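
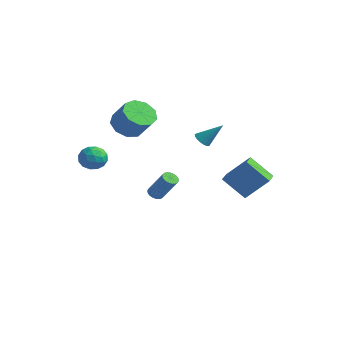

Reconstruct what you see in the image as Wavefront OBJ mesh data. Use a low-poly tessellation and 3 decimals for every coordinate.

v -3.851 1.994 -2.971
v -3.441 2.083 -3.279
v -2.34 2.294 -1.758
v -2.749 2.206 -1.449
v -3.513 2.271 -3.253
v -2.412 2.482 -1.732
v -3.636 2.417 -3.185
v -2.535 2.628 -1.663
v -3.792 2.499 -3.083
v -2.69 2.71 -1.562
v -3.956 2.504 -2.965
v -2.855 2.715 -1.443
v -4.105 2.431 -2.847
v -3.004 2.642 -1.326
v -4.215 2.292 -2.748
v -3.113 2.503 -1.227
v -4.269 2.108 -2.684
v -3.168 2.319 -1.162
v -4.26 1.906 -2.662
v -3.159 2.117 -1.141
v -4.188 1.718 -2.688
v -3.087 1.929 -1.167
v -4.065 1.572 -2.757
v -2.964 1.783 -1.235
v -3.91 1.49 -2.858
v -2.808 1.701 -1.337
v -3.745 1.485 -2.977
v -2.644 1.696 -1.455
v -3.596 1.558 -3.094
v -2.495 1.769 -1.573
v -3.487 1.697 -3.193
v -2.385 1.908 -1.672
v -3.432 1.881 -3.258
v -2.331 2.092 -1.736
v -4.046 -2.886 0.986
v -3.482 -2.246 0.802
v -3.058 -3.534 1.758
v -2.494 -2.894 1.574
v -3.18 -2.737 2.091
v -3.791 -2.336 1.613
v -2.749 -3.444 0.947
v -3.36 -3.043 0.469
v -2.681 -2.59 0.778
v -2.947 -2.153 1.485
v -3.593 -3.627 1.075
v -3.859 -3.19 1.782
v -3.851 -2.509 0.826
v -2.689 -3.271 1.734
v -3.092 -3.179 2.038
v -2.761 -2.802 1.93
v -4.032 -2.562 1.303
v -3.701 -2.186 1.195
v -3.523 -2.474 1.952
v -2.839 -3.594 1.365
v -2.508 -3.218 1.257
v -3.779 -2.978 0.63
v -3.448 -2.601 0.522
v -3.017 -3.306 0.608
v -3.049 -2.335 0.704
v -2.468 -2.716 1.158
v -2.618 -3.039 0.789
v -2.977 -2.804 0.508
v -3.205 -2.078 1.119
v -2.624 -2.459 1.574
v -3.027 -2.367 1.877
v -3.386 -2.131 1.596
v -2.734 -2.281 1.105
v -3.916 -3.321 0.986
v -3.335 -3.702 1.441
v -3.154 -3.649 0.964
v -3.513 -3.413 0.683
v -4.072 -3.064 1.402
v -3.491 -3.445 1.856
v -3.563 -2.976 2.052
v -3.922 -2.741 1.771
v -3.806 -3.499 1.455
v 2.841 1.137 0.524
v 3.732 2.072 1.834
v 1.981 2.214 0.341
v 2.872 3.149 1.651
v 3.948 1.811 -0.711
v 4.839 2.746 0.599
v 3.088 2.888 -0.894
v 3.979 3.823 0.416
v 1.884 0.541 3.318
v 2.342 0.25 3.183
v 2.696 1.299 4.442
v 2.356 0.467 3.026
v 2.262 0.702 2.937
v 2.08 0.899 2.935
v 1.854 1.015 3.02
v 1.635 1.022 3.174
v 1.473 0.919 3.361
v 1.404 0.73 3.538
v 1.446 0.497 3.664
v 1.588 0.275 3.712
v 1.798 0.113 3.669
v 2.027 0.05 3.545
v 2.224 0.099 3.37
v -3.196 -0.543 3.252
v -2.525 -1.11 2.66
v -1.432 -1.064 3.855
v -2.104 -0.497 4.448
v -2.423 -0.402 2.541
v -1.331 -0.356 3.736
v -2.684 0.24 2.754
v -1.592 0.286 3.95
v -3.184 0.516 3.201
v -2.092 0.561 4.396
v -3.69 0.296 3.672
v -2.598 0.342 4.867
v -3.965 -0.316 3.946
v -2.872 -0.271 5.142
v -3.88 -1.035 3.896
v -2.787 -0.989 5.091
v -3.475 -1.523 3.545
v -2.383 -1.477 4.74
v -2.94 -1.552 3.056
v -1.847 -1.507 4.252
f 2 1 5
f 2 5 3
f 3 5 6
f 3 6 4
f 5 1 7
f 5 7 6
f 6 7 8
f 6 8 4
f 7 1 9
f 7 9 8
f 8 9 10
f 8 10 4
f 9 1 11
f 9 11 10
f 10 11 12
f 10 12 4
f 11 1 13
f 11 13 12
f 12 13 14
f 12 14 4
f 13 1 15
f 13 15 14
f 14 15 16
f 14 16 4
f 15 1 17
f 15 17 16
f 16 17 18
f 16 18 4
f 17 1 19
f 17 19 18
f 18 19 20
f 18 20 4
f 19 1 21
f 19 21 20
f 20 21 22
f 20 22 4
f 21 1 23
f 21 23 22
f 22 23 24
f 22 24 4
f 23 1 25
f 23 25 24
f 24 25 26
f 24 26 4
f 25 1 27
f 25 27 26
f 26 27 28
f 26 28 4
f 27 1 29
f 27 29 28
f 28 29 30
f 28 30 4
f 29 1 31
f 29 31 30
f 30 31 32
f 30 32 4
f 31 1 33
f 31 33 32
f 32 33 34
f 32 34 4
f 33 1 2
f 33 2 34
f 34 2 3
f 34 3 4
f 35 72 51
f 72 46 75
f 51 75 40
f 72 75 51
f 35 51 47
f 51 40 52
f 47 52 36
f 51 52 47
f 35 47 56
f 47 36 57
f 56 57 42
f 47 57 56
f 35 56 68
f 56 42 71
f 68 71 45
f 56 71 68
f 35 68 72
f 68 45 76
f 72 76 46
f 68 76 72
f 36 52 63
f 52 40 66
f 63 66 44
f 52 66 63
f 40 75 53
f 75 46 74
f 53 74 39
f 75 74 53
f 46 76 73
f 76 45 69
f 73 69 37
f 76 69 73
f 45 71 70
f 71 42 58
f 70 58 41
f 71 58 70
f 42 57 62
f 57 36 59
f 62 59 43
f 57 59 62
f 38 64 50
f 64 44 65
f 50 65 39
f 64 65 50
f 38 50 48
f 50 39 49
f 48 49 37
f 50 49 48
f 38 48 55
f 48 37 54
f 55 54 41
f 48 54 55
f 38 55 60
f 55 41 61
f 60 61 43
f 55 61 60
f 38 60 64
f 60 43 67
f 64 67 44
f 60 67 64
f 39 65 53
f 65 44 66
f 53 66 40
f 65 66 53
f 37 49 73
f 49 39 74
f 73 74 46
f 49 74 73
f 41 54 70
f 54 37 69
f 70 69 45
f 54 69 70
f 43 61 62
f 61 41 58
f 62 58 42
f 61 58 62
f 44 67 63
f 67 43 59
f 63 59 36
f 67 59 63
f 78 80 77
f 81 78 77
f 77 80 79
f 79 81 77
f 78 84 80
f 82 78 81
f 82 84 78
f 80 84 79
f 83 81 79
f 79 84 83
f 83 82 81
f 84 82 83
f 86 85 88
f 86 88 87
f 88 85 89
f 88 89 87
f 89 85 90
f 89 90 87
f 90 85 91
f 90 91 87
f 91 85 92
f 91 92 87
f 92 85 93
f 92 93 87
f 93 85 94
f 93 94 87
f 94 85 95
f 94 95 87
f 95 85 96
f 95 96 87
f 96 85 97
f 96 97 87
f 97 85 98
f 97 98 87
f 98 85 99
f 98 99 87
f 99 85 86
f 99 86 87
f 101 100 104
f 101 104 102
f 102 104 105
f 102 105 103
f 104 100 106
f 104 106 105
f 105 106 107
f 105 107 103
f 106 100 108
f 106 108 107
f 107 108 109
f 107 109 103
f 108 100 110
f 108 110 109
f 109 110 111
f 109 111 103
f 110 100 112
f 110 112 111
f 111 112 113
f 111 113 103
f 112 100 114
f 112 114 113
f 113 114 115
f 113 115 103
f 114 100 116
f 114 116 115
f 115 116 117
f 115 117 103
f 116 100 118
f 116 118 117
f 117 118 119
f 117 119 103
f 118 100 101
f 118 101 119
f 119 101 102
f 119 102 103



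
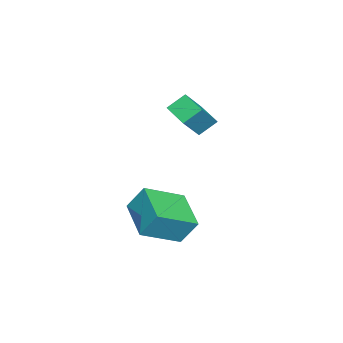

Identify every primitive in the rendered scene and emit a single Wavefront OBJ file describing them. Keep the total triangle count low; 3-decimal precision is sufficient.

v -4.199 3.29 0.903
v -3.303 2.94 1.92
v -4.617 3.878 1.474
v -3.721 3.528 2.491
v -3.499 4.112 0.569
v -2.603 3.762 1.586
v -3.917 4.7 1.14
v -3.021 4.35 2.157
v -1.061 3.601 -2.284
v -1.109 4.23 -1.287
v 0.335 4.508 -2.789
v 0.287 5.138 -1.792
v -0.007 2.422 -1.488
v -0.055 3.052 -0.491
v 1.389 3.33 -1.993
v 1.341 3.959 -0.996
f 2 4 1
f 5 2 1
f 1 4 3
f 3 5 1
f 2 8 4
f 6 2 5
f 6 8 2
f 4 8 3
f 7 5 3
f 3 8 7
f 7 6 5
f 8 6 7
f 10 12 9
f 13 10 9
f 9 12 11
f 11 13 9
f 10 16 12
f 14 10 13
f 14 16 10
f 12 16 11
f 15 13 11
f 11 16 15
f 15 14 13
f 16 14 15



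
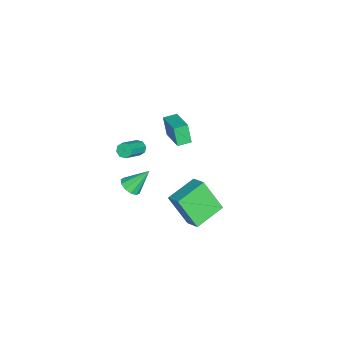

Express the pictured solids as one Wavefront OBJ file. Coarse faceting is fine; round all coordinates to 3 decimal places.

v 3.975 0.334 2.265
v 4.275 -0.082 2.711
v 3.525 1.286 3.455
v 4.558 0.203 2.59
v 4.619 0.539 2.344
v 4.434 0.796 2.068
v 4.073 0.877 1.867
v 3.676 0.75 1.818
v 3.393 0.464 1.94
v 3.332 0.129 2.185
v 3.517 -0.129 2.461
v 3.877 -0.209 2.662
v 1.792 2.991 -2.797
v 1.549 1.81 -0.957
v 0.24 4.08 -2.303
v -0.003 2.899 -0.462
v 2.483 3.721 -2.238
v 2.24 2.54 -0.397
v 0.931 4.81 -1.743
v 0.688 3.629 0.097
v -3.95 0.351 -0.791
v -4.278 0.045 0.461
v -4.441 1.056 -0.748
v -4.769 0.75 0.504
v -2.431 1.37 -0.144
v -2.759 1.064 1.108
v -2.922 2.075 -0.101
v -3.25 1.769 1.151
v 0.385 -0.177 2.085
v 0.694 -0.003 1.732
v 1.984 -0.449 2.642
v 1.675 -0.623 2.995
v 0.603 0.263 1.992
v 1.893 -0.182 2.901
v 0.384 0.271 2.306
v 1.674 -0.174 3.215
v 0.166 0.017 2.491
v 1.456 -0.428 3.4
v 0.076 -0.351 2.438
v 1.366 -0.797 3.348
v 0.167 -0.618 2.179
v 1.457 -1.063 3.088
v 0.386 -0.626 1.865
v 1.676 -1.071 2.774
v 0.604 -0.372 1.68
v 1.894 -0.817 2.589
f 2 1 4
f 2 4 3
f 4 1 5
f 4 5 3
f 5 1 6
f 5 6 3
f 6 1 7
f 6 7 3
f 7 1 8
f 7 8 3
f 8 1 9
f 8 9 3
f 9 1 10
f 9 10 3
f 10 1 11
f 10 11 3
f 11 1 12
f 11 12 3
f 12 1 2
f 12 2 3
f 14 16 13
f 17 14 13
f 13 16 15
f 15 17 13
f 14 20 16
f 18 14 17
f 18 20 14
f 16 20 15
f 19 17 15
f 15 20 19
f 19 18 17
f 20 18 19
f 22 24 21
f 25 22 21
f 21 24 23
f 23 25 21
f 22 28 24
f 26 22 25
f 26 28 22
f 24 28 23
f 27 25 23
f 23 28 27
f 27 26 25
f 28 26 27
f 30 29 33
f 30 33 31
f 31 33 34
f 31 34 32
f 33 29 35
f 33 35 34
f 34 35 36
f 34 36 32
f 35 29 37
f 35 37 36
f 36 37 38
f 36 38 32
f 37 29 39
f 37 39 38
f 38 39 40
f 38 40 32
f 39 29 41
f 39 41 40
f 40 41 42
f 40 42 32
f 41 29 43
f 41 43 42
f 42 43 44
f 42 44 32
f 43 29 45
f 43 45 44
f 44 45 46
f 44 46 32
f 45 29 30
f 45 30 46
f 46 30 31
f 46 31 32



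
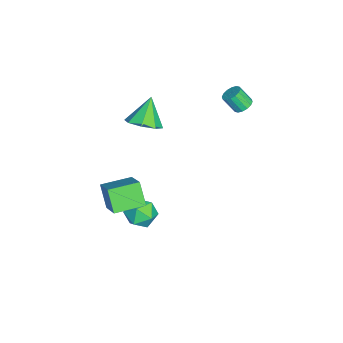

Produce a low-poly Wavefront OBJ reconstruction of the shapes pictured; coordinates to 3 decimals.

v 2.087 -0.974 -4.523
v 2.455 -1.593 -3.925
v 0.745 -1.107 -3.835
v 1.113 -1.726 -3.237
v 1.37 -0.827 -3.198
v 2.199 -0.744 -3.623
v 1.001 -1.956 -4.137
v 1.83 -1.873 -4.562
v 1.784 -2.199 -3.686
v 2.012 -1.501 -3.106
v 1.188 -1.199 -4.654
v 1.416 -0.501 -4.074
v -3.489 3.236 0.315
v -3.252 3.633 0.631
v -3.354 3.001 1.501
v -3.591 2.604 1.185
v -3.536 3.69 0.639
v -3.638 3.059 1.509
v -3.807 3.626 0.561
v -3.909 2.994 1.431
v -3.994 3.457 0.416
v -4.095 2.825 1.287
v -4.045 3.229 0.245
v -4.146 2.597 1.115
v -3.947 3.002 0.092
v -4.049 2.371 0.962
v -3.726 2.839 -0.001
v -3.828 2.207 0.869
v -3.442 2.781 -0.009
v -3.544 2.15 0.861
v -3.171 2.846 0.069
v -3.273 2.214 0.939
v -2.985 3.015 0.213
v -3.086 2.383 1.084
v -2.934 3.243 0.385
v -3.035 2.611 1.255
v -3.031 3.469 0.538
v -3.133 2.838 1.408
v 2.758 -2.864 -2.31
v 2.028 -3.252 -1.229
v 2.09 -1.412 -2.24
v 1.36 -1.8 -1.159
v 4.1 -2.3 -1.201
v 3.37 -2.688 -0.12
v 3.432 -0.848 -1.131
v 2.702 -1.236 -0.05
v -3.103 -1.752 -1.382
v -2.447 -1.066 -1.037
v -4.097 -1.468 -0.058
v -2.98 -0.757 -1.503
v -3.585 -1.031 -1.899
v -3.908 -1.727 -1.992
v -3.759 -2.438 -1.727
v -3.225 -2.747 -1.261
v -2.62 -2.473 -0.865
v -2.298 -1.777 -0.772
f 1 12 6
f 1 6 2
f 1 2 8
f 1 8 11
f 1 11 12
f 2 6 10
f 6 12 5
f 12 11 3
f 11 8 7
f 8 2 9
f 4 10 5
f 4 5 3
f 4 3 7
f 4 7 9
f 4 9 10
f 5 10 6
f 3 5 12
f 7 3 11
f 9 7 8
f 10 9 2
f 14 13 17
f 14 17 15
f 15 17 18
f 15 18 16
f 17 13 19
f 17 19 18
f 18 19 20
f 18 20 16
f 19 13 21
f 19 21 20
f 20 21 22
f 20 22 16
f 21 13 23
f 21 23 22
f 22 23 24
f 22 24 16
f 23 13 25
f 23 25 24
f 24 25 26
f 24 26 16
f 25 13 27
f 25 27 26
f 26 27 28
f 26 28 16
f 27 13 29
f 27 29 28
f 28 29 30
f 28 30 16
f 29 13 31
f 29 31 30
f 30 31 32
f 30 32 16
f 31 13 33
f 31 33 32
f 32 33 34
f 32 34 16
f 33 13 35
f 33 35 34
f 34 35 36
f 34 36 16
f 35 13 37
f 35 37 36
f 36 37 38
f 36 38 16
f 37 13 14
f 37 14 38
f 38 14 15
f 38 15 16
f 40 42 39
f 43 40 39
f 39 42 41
f 41 43 39
f 40 46 42
f 44 40 43
f 44 46 40
f 42 46 41
f 45 43 41
f 41 46 45
f 45 44 43
f 46 44 45
f 48 47 50
f 48 50 49
f 50 47 51
f 50 51 49
f 51 47 52
f 51 52 49
f 52 47 53
f 52 53 49
f 53 47 54
f 53 54 49
f 54 47 55
f 54 55 49
f 55 47 56
f 55 56 49
f 56 47 48
f 56 48 49



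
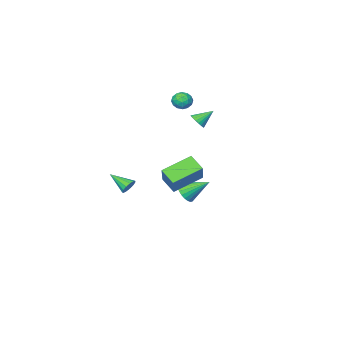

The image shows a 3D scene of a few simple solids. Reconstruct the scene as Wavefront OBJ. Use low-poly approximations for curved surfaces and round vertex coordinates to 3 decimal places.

v 2.418 3.694 -0.532
v 2.536 2.776 0.08
v 0.674 3.959 0.201
v 0.792 3.041 0.813
v 3.088 4.619 0.727
v 3.206 3.701 1.339
v 1.344 4.884 1.46
v 1.462 3.966 2.072
v 3.179 0.358 -1.327
v 3.476 0.23 -1.772
v 3.701 -0.778 -0.653
v 3.654 0.415 -1.598
v 3.681 0.582 -1.338
v 3.549 0.677 -1.075
v 3.3 0.672 -0.891
v 3.012 0.566 -0.846
v 2.777 0.395 -0.953
v 2.67 0.212 -1.179
v 2.725 0.075 -1.452
v 2.923 0.028 -1.685
v 3.204 0.086 -1.804
v -2.189 -0.746 2.028
v -1.915 -1.017 2.473
v -3.091 -0.434 2.772
v -1.828 -0.805 2.49
v -1.796 -0.583 2.436
v -1.824 -0.386 2.32
v -1.908 -0.244 2.159
v -2.034 -0.179 1.978
v -2.184 -0.199 1.805
v -2.336 -0.303 1.666
v -2.464 -0.474 1.582
v -2.551 -0.687 1.565
v -2.583 -0.908 1.619
v -2.555 -1.105 1.735
v -2.471 -1.247 1.896
v -2.345 -1.313 2.077
v -2.194 -1.292 2.25
v -2.043 -1.188 2.389
v -3.543 -3.694 1.728
v -3.266 -3.326 2.233
v -3.414 -4.614 2.327
v -3.137 -4.246 2.832
v -3.801 -4.18 2.687
v -3.881 -3.611 2.316
v -2.799 -4.329 2.244
v -2.879 -3.76 1.873
v -2.806 -3.718 2.551
v -3.425 -3.627 2.825
v -3.255 -4.313 1.735
v -3.874 -4.222 2.009
v -3.416 -3.429 1.928
v -3.264 -4.511 2.632
v -3.655 -4.472 2.547
v -3.492 -4.256 2.844
v -3.777 -3.597 1.977
v -3.614 -3.381 2.274
v -3.929 -3.883 2.541
v -3.066 -4.559 2.286
v -2.903 -4.343 2.583
v -3.188 -3.684 1.716
v -3.025 -3.468 2.013
v -2.751 -4.057 2.019
v -2.982 -3.444 2.412
v -2.906 -3.984 2.764
v -2.708 -4.033 2.418
v -2.755 -3.698 2.2
v -3.346 -3.39 2.573
v -3.27 -3.931 2.925
v -3.661 -3.892 2.84
v -3.708 -3.558 2.622
v -3.076 -3.62 2.76
v -3.41 -4.009 1.635
v -3.334 -4.55 1.987
v -2.972 -4.382 1.938
v -3.019 -4.048 1.72
v -3.774 -3.956 1.796
v -3.698 -4.496 2.148
v -3.925 -4.242 2.36
v -3.972 -3.907 2.142
v -3.604 -4.32 1.8
v -1.682 -1.175 -3.759
v -1.106 -1.13 -3.206
v -2.678 -0.185 -2.801
v -1.036 -0.885 -3.387
v -1.065 -0.685 -3.624
v -1.187 -0.559 -3.882
v -1.385 -0.527 -4.121
v -1.629 -0.593 -4.305
v -1.88 -0.748 -4.406
v -2.101 -0.969 -4.408
v -2.258 -1.22 -4.312
v -2.328 -1.465 -4.131
v -2.299 -1.666 -3.894
v -2.177 -1.792 -3.636
v -1.979 -1.824 -3.397
v -1.736 -1.757 -3.213
v -1.484 -1.602 -3.112
v -1.263 -1.382 -3.109
f 2 4 1
f 5 2 1
f 1 4 3
f 3 5 1
f 2 8 4
f 6 2 5
f 6 8 2
f 4 8 3
f 7 5 3
f 3 8 7
f 7 6 5
f 8 6 7
f 10 9 12
f 10 12 11
f 12 9 13
f 12 13 11
f 13 9 14
f 13 14 11
f 14 9 15
f 14 15 11
f 15 9 16
f 15 16 11
f 16 9 17
f 16 17 11
f 17 9 18
f 17 18 11
f 18 9 19
f 18 19 11
f 19 9 20
f 19 20 11
f 20 9 21
f 20 21 11
f 21 9 10
f 21 10 11
f 23 22 25
f 23 25 24
f 25 22 26
f 25 26 24
f 26 22 27
f 26 27 24
f 27 22 28
f 27 28 24
f 28 22 29
f 28 29 24
f 29 22 30
f 29 30 24
f 30 22 31
f 30 31 24
f 31 22 32
f 31 32 24
f 32 22 33
f 32 33 24
f 33 22 34
f 33 34 24
f 34 22 35
f 34 35 24
f 35 22 36
f 35 36 24
f 36 22 37
f 36 37 24
f 37 22 38
f 37 38 24
f 38 22 39
f 38 39 24
f 39 22 23
f 39 23 24
f 40 77 56
f 77 51 80
f 56 80 45
f 77 80 56
f 40 56 52
f 56 45 57
f 52 57 41
f 56 57 52
f 40 52 61
f 52 41 62
f 61 62 47
f 52 62 61
f 40 61 73
f 61 47 76
f 73 76 50
f 61 76 73
f 40 73 77
f 73 50 81
f 77 81 51
f 73 81 77
f 41 57 68
f 57 45 71
f 68 71 49
f 57 71 68
f 45 80 58
f 80 51 79
f 58 79 44
f 80 79 58
f 51 81 78
f 81 50 74
f 78 74 42
f 81 74 78
f 50 76 75
f 76 47 63
f 75 63 46
f 76 63 75
f 47 62 67
f 62 41 64
f 67 64 48
f 62 64 67
f 43 69 55
f 69 49 70
f 55 70 44
f 69 70 55
f 43 55 53
f 55 44 54
f 53 54 42
f 55 54 53
f 43 53 60
f 53 42 59
f 60 59 46
f 53 59 60
f 43 60 65
f 60 46 66
f 65 66 48
f 60 66 65
f 43 65 69
f 65 48 72
f 69 72 49
f 65 72 69
f 44 70 58
f 70 49 71
f 58 71 45
f 70 71 58
f 42 54 78
f 54 44 79
f 78 79 51
f 54 79 78
f 46 59 75
f 59 42 74
f 75 74 50
f 59 74 75
f 48 66 67
f 66 46 63
f 67 63 47
f 66 63 67
f 49 72 68
f 72 48 64
f 68 64 41
f 72 64 68
f 83 82 85
f 83 85 84
f 85 82 86
f 85 86 84
f 86 82 87
f 86 87 84
f 87 82 88
f 87 88 84
f 88 82 89
f 88 89 84
f 89 82 90
f 89 90 84
f 90 82 91
f 90 91 84
f 91 82 92
f 91 92 84
f 92 82 93
f 92 93 84
f 93 82 94
f 93 94 84
f 94 82 95
f 94 95 84
f 95 82 96
f 95 96 84
f 96 82 97
f 96 97 84
f 97 82 98
f 97 98 84
f 98 82 99
f 98 99 84
f 99 82 83
f 99 83 84



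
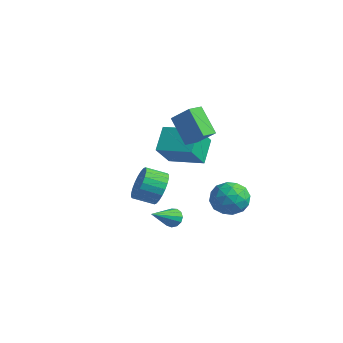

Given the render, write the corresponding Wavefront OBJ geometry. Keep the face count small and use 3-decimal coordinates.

v -0.465 0.573 0.791
v -1.216 1.65 1.948
v -0.914 1.83 -0.671
v -1.666 2.907 0.485
v 1.406 1.573 1.075
v 0.654 2.65 2.231
v 0.956 2.83 -0.388
v 0.205 3.907 0.769
v 1.404 0.307 -3.623
v 1.961 0.542 -3.385
v 1.676 -1.387 -2.597
v 1.698 0.641 -3.15
v 1.342 0.635 -3.066
v 1.005 0.525 -3.158
v 0.795 0.345 -3.399
v 0.778 0.154 -3.71
v 0.96 0.011 -3.995
v 1.282 -0.038 -4.161
v 1.644 0.023 -4.156
v 1.929 0.174 -3.983
v 2.047 0.367 -3.695
v 2.513 -1.345 -0.294
v 3.245 -1.488 0.487
v 2.539 -2.437 0.976
v 1.807 -2.295 0.194
v 2.988 -1.205 0.665
v 2.282 -2.154 1.154
v 2.659 -0.944 0.698
v 1.953 -1.893 1.186
v 2.308 -0.743 0.579
v 1.602 -1.693 1.067
v 1.988 -0.635 0.327
v 1.282 -1.584 0.815
v 1.748 -0.635 -0.019
v 1.042 -1.584 0.469
v 1.624 -0.742 -0.408
v 0.918 -1.692 0.081
v 1.636 -0.942 -0.779
v 0.93 -1.891 -0.29
v 1.781 -1.203 -1.076
v 1.075 -2.152 -0.587
v 2.038 -1.486 -1.254
v 1.332 -2.435 -0.765
v 2.367 -1.747 -1.286
v 1.661 -2.696 -0.798
v 2.718 -1.947 -1.167
v 2.012 -2.897 -0.679
v 3.038 -2.056 -0.915
v 2.332 -3.005 -0.427
v 3.278 -2.056 -0.569
v 2.572 -3.005 -0.081
v 3.402 -1.948 -0.181
v 2.696 -2.898 0.308
v 3.39 -1.749 0.19
v 2.684 -2.698 0.679
v 2.156 0.544 2.279
v 0.836 0.613 3.739
v 2.073 1.452 2.161
v 0.753 1.522 3.622
v 3.387 0.798 3.378
v 2.067 0.868 4.839
v 3.304 1.707 3.261
v 1.984 1.776 4.721
v 2.714 2.652 -2.61
v 3.49 3.516 -2.357
v 3.65 1.464 -1.423
v 4.426 2.328 -1.17
v 3.302 2.411 -0.795
v 2.723 3.145 -1.529
v 4.417 1.835 -2.251
v 3.838 2.569 -2.985
v 4.542 3.011 -2.136
v 3.853 3.367 -1.236
v 3.287 1.613 -2.544
v 2.598 1.969 -1.644
v 3.02 3.188 -2.588
v 4.12 1.792 -1.192
v 3.459 1.841 -0.972
v 3.915 2.349 -0.823
v 2.569 2.97 -2.101
v 3.025 3.478 -1.952
v 2.914 2.829 -1.034
v 4.115 1.502 -1.828
v 4.571 2.01 -1.679
v 3.225 2.631 -2.957
v 3.681 3.139 -2.808
v 4.226 2.151 -2.746
v 4.094 3.399 -2.309
v 4.645 2.701 -1.611
v 4.639 2.411 -2.247
v 4.299 2.842 -2.678
v 3.689 3.608 -1.78
v 4.239 2.91 -1.083
v 3.579 2.959 -0.862
v 3.239 3.391 -1.293
v 4.308 3.312 -1.65
v 2.901 2.07 -2.697
v 3.451 1.372 -2
v 3.901 1.589 -2.487
v 3.561 2.021 -2.918
v 2.495 2.279 -2.169
v 3.046 1.581 -1.471
v 2.841 2.138 -1.102
v 2.501 2.569 -1.533
v 2.832 1.668 -2.13
f 2 4 1
f 5 2 1
f 1 4 3
f 3 5 1
f 2 8 4
f 6 2 5
f 6 8 2
f 4 8 3
f 7 5 3
f 3 8 7
f 7 6 5
f 8 6 7
f 10 9 12
f 10 12 11
f 12 9 13
f 12 13 11
f 13 9 14
f 13 14 11
f 14 9 15
f 14 15 11
f 15 9 16
f 15 16 11
f 16 9 17
f 16 17 11
f 17 9 18
f 17 18 11
f 18 9 19
f 18 19 11
f 19 9 20
f 19 20 11
f 20 9 21
f 20 21 11
f 21 9 10
f 21 10 11
f 23 22 26
f 23 26 24
f 24 26 27
f 24 27 25
f 26 22 28
f 26 28 27
f 27 28 29
f 27 29 25
f 28 22 30
f 28 30 29
f 29 30 31
f 29 31 25
f 30 22 32
f 30 32 31
f 31 32 33
f 31 33 25
f 32 22 34
f 32 34 33
f 33 34 35
f 33 35 25
f 34 22 36
f 34 36 35
f 35 36 37
f 35 37 25
f 36 22 38
f 36 38 37
f 37 38 39
f 37 39 25
f 38 22 40
f 38 40 39
f 39 40 41
f 39 41 25
f 40 22 42
f 40 42 41
f 41 42 43
f 41 43 25
f 42 22 44
f 42 44 43
f 43 44 45
f 43 45 25
f 44 22 46
f 44 46 45
f 45 46 47
f 45 47 25
f 46 22 48
f 46 48 47
f 47 48 49
f 47 49 25
f 48 22 50
f 48 50 49
f 49 50 51
f 49 51 25
f 50 22 52
f 50 52 51
f 51 52 53
f 51 53 25
f 52 22 54
f 52 54 53
f 53 54 55
f 53 55 25
f 54 22 23
f 54 23 55
f 55 23 24
f 55 24 25
f 57 59 56
f 60 57 56
f 56 59 58
f 58 60 56
f 57 63 59
f 61 57 60
f 61 63 57
f 59 63 58
f 62 60 58
f 58 63 62
f 62 61 60
f 63 61 62
f 64 101 80
f 101 75 104
f 80 104 69
f 101 104 80
f 64 80 76
f 80 69 81
f 76 81 65
f 80 81 76
f 64 76 85
f 76 65 86
f 85 86 71
f 76 86 85
f 64 85 97
f 85 71 100
f 97 100 74
f 85 100 97
f 64 97 101
f 97 74 105
f 101 105 75
f 97 105 101
f 65 81 92
f 81 69 95
f 92 95 73
f 81 95 92
f 69 104 82
f 104 75 103
f 82 103 68
f 104 103 82
f 75 105 102
f 105 74 98
f 102 98 66
f 105 98 102
f 74 100 99
f 100 71 87
f 99 87 70
f 100 87 99
f 71 86 91
f 86 65 88
f 91 88 72
f 86 88 91
f 67 93 79
f 93 73 94
f 79 94 68
f 93 94 79
f 67 79 77
f 79 68 78
f 77 78 66
f 79 78 77
f 67 77 84
f 77 66 83
f 84 83 70
f 77 83 84
f 67 84 89
f 84 70 90
f 89 90 72
f 84 90 89
f 67 89 93
f 89 72 96
f 93 96 73
f 89 96 93
f 68 94 82
f 94 73 95
f 82 95 69
f 94 95 82
f 66 78 102
f 78 68 103
f 102 103 75
f 78 103 102
f 70 83 99
f 83 66 98
f 99 98 74
f 83 98 99
f 72 90 91
f 90 70 87
f 91 87 71
f 90 87 91
f 73 96 92
f 96 72 88
f 92 88 65
f 96 88 92



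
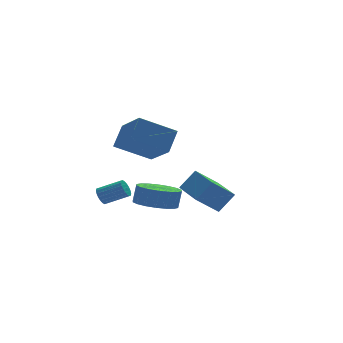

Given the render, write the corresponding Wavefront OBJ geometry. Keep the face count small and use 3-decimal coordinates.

v 1.282 -0.764 -2.666
v 0.051 -0.69 -1.632
v 1.382 1.413 -2.702
v 0.151 1.487 -1.668
v 2.149 -0.787 -1.632
v 0.918 -0.713 -0.598
v 2.249 1.39 -1.668
v 1.018 1.464 -0.634
v -3.674 2.491 -2.001
v -3.379 2.546 -2.462
v -2.291 1.923 -1.84
v -2.586 1.869 -1.379
v -3.33 2.753 -2.341
v -2.242 2.13 -1.719
v -3.349 2.908 -2.153
v -2.261 2.286 -1.53
v -3.433 2.981 -1.935
v -2.344 2.358 -1.312
v -3.564 2.956 -1.73
v -2.475 2.334 -1.107
v -3.717 2.84 -1.578
v -2.628 2.218 -0.956
v -3.862 2.654 -1.511
v -2.773 2.032 -0.888
v -3.969 2.437 -1.54
v -2.881 1.814 -0.918
v -4.018 2.23 -1.661
v -2.93 1.607 -1.039
v -3.999 2.074 -1.85
v -2.911 1.452 -1.227
v -3.916 2.002 -2.068
v -2.827 1.379 -1.445
v -3.785 2.026 -2.273
v -2.696 1.404 -1.65
v -3.632 2.142 -2.424
v -2.543 1.52 -1.802
v -3.487 2.328 -2.492
v -2.398 1.706 -1.869
v -2.148 -2.448 2.605
v -3.92 -1.96 3.579
v -2.265 -0.594 1.463
v -4.037 -0.106 2.438
v -1.403 -1.774 3.622
v -3.175 -1.286 4.597
v -1.52 0.08 2.481
v -3.292 0.568 3.455
v -3.546 -4.05 0.031
v -2.761 -3.358 -0.271
v -2.508 -3.218 0.707
v -3.294 -3.91 1.009
v -3.144 -3.067 -0.214
v -2.891 -2.927 0.764
v -3.608 -2.971 -0.108
v -3.355 -2.831 0.871
v -4.059 -3.088 0.026
v -3.806 -2.948 1.004
v -4.409 -3.396 0.16
v -4.156 -3.256 1.139
v -4.588 -3.834 0.269
v -4.335 -3.694 1.247
v -4.561 -4.314 0.331
v -4.308 -4.174 1.309
v -4.332 -4.742 0.333
v -4.079 -4.602 1.311
v -3.949 -5.033 0.276
v -3.696 -4.893 1.254
v -3.485 -5.129 0.169
v -3.232 -4.989 1.148
v -3.034 -5.012 0.036
v -2.781 -4.872 1.014
v -2.684 -4.704 -0.099
v -2.431 -4.564 0.88
v -2.505 -4.266 -0.207
v -2.252 -4.126 0.771
v -2.532 -3.786 -0.269
v -2.279 -3.646 0.709
f 2 4 1
f 5 2 1
f 1 4 3
f 3 5 1
f 2 8 4
f 6 2 5
f 6 8 2
f 4 8 3
f 7 5 3
f 3 8 7
f 7 6 5
f 8 6 7
f 10 9 13
f 10 13 11
f 11 13 14
f 11 14 12
f 13 9 15
f 13 15 14
f 14 15 16
f 14 16 12
f 15 9 17
f 15 17 16
f 16 17 18
f 16 18 12
f 17 9 19
f 17 19 18
f 18 19 20
f 18 20 12
f 19 9 21
f 19 21 20
f 20 21 22
f 20 22 12
f 21 9 23
f 21 23 22
f 22 23 24
f 22 24 12
f 23 9 25
f 23 25 24
f 24 25 26
f 24 26 12
f 25 9 27
f 25 27 26
f 26 27 28
f 26 28 12
f 27 9 29
f 27 29 28
f 28 29 30
f 28 30 12
f 29 9 31
f 29 31 30
f 30 31 32
f 30 32 12
f 31 9 33
f 31 33 32
f 32 33 34
f 32 34 12
f 33 9 35
f 33 35 34
f 34 35 36
f 34 36 12
f 35 9 37
f 35 37 36
f 36 37 38
f 36 38 12
f 37 9 10
f 37 10 38
f 38 10 11
f 38 11 12
f 40 42 39
f 43 40 39
f 39 42 41
f 41 43 39
f 40 46 42
f 44 40 43
f 44 46 40
f 42 46 41
f 45 43 41
f 41 46 45
f 45 44 43
f 46 44 45
f 48 47 51
f 48 51 49
f 49 51 52
f 49 52 50
f 51 47 53
f 51 53 52
f 52 53 54
f 52 54 50
f 53 47 55
f 53 55 54
f 54 55 56
f 54 56 50
f 55 47 57
f 55 57 56
f 56 57 58
f 56 58 50
f 57 47 59
f 57 59 58
f 58 59 60
f 58 60 50
f 59 47 61
f 59 61 60
f 60 61 62
f 60 62 50
f 61 47 63
f 61 63 62
f 62 63 64
f 62 64 50
f 63 47 65
f 63 65 64
f 64 65 66
f 64 66 50
f 65 47 67
f 65 67 66
f 66 67 68
f 66 68 50
f 67 47 69
f 67 69 68
f 68 69 70
f 68 70 50
f 69 47 71
f 69 71 70
f 70 71 72
f 70 72 50
f 71 47 73
f 71 73 72
f 72 73 74
f 72 74 50
f 73 47 75
f 73 75 74
f 74 75 76
f 74 76 50
f 75 47 48
f 75 48 76
f 76 48 49
f 76 49 50



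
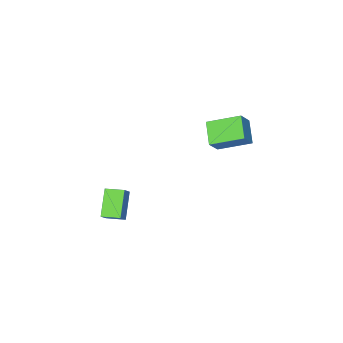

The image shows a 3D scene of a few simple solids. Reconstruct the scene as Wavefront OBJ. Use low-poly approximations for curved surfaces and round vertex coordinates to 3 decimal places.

v 3.501 0.142 -2.547
v 3.978 0.385 -1.886
v 2.88 0.935 -2.39
v 3.357 1.178 -1.73
v 4.403 1.042 -3.53
v 4.88 1.285 -2.87
v 3.782 1.835 -3.374
v 4.259 2.078 -2.713
v -2.101 1.312 0.255
v -3.361 2.479 0.942
v -1.479 2.363 -0.389
v -2.74 3.53 0.298
v -1.42 1.49 1.202
v -2.681 2.657 1.889
v -0.799 2.541 0.558
v -2.059 3.708 1.245
f 2 4 1
f 5 2 1
f 1 4 3
f 3 5 1
f 2 8 4
f 6 2 5
f 6 8 2
f 4 8 3
f 7 5 3
f 3 8 7
f 7 6 5
f 8 6 7
f 10 12 9
f 13 10 9
f 9 12 11
f 11 13 9
f 10 16 12
f 14 10 13
f 14 16 10
f 12 16 11
f 15 13 11
f 11 16 15
f 15 14 13
f 16 14 15



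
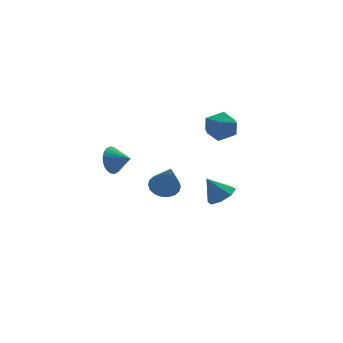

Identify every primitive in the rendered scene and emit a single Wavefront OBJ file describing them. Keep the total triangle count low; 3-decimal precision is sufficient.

v 2.146 -3.387 -0.422
v 2.797 -3.728 0.08
v 1.534 -2.813 0.762
v 2.943 -3.103 -0.147
v 2.623 -2.644 -0.535
v 2.023 -2.62 -0.857
v 1.495 -3.045 -0.923
v 1.348 -3.671 -0.696
v 1.669 -4.129 -0.308
v 2.269 -4.153 0.013
v -3.47 -1.82 3.148
v -3.021 -1.842 2.391
v -2.83 -2.66 3.552
v -2.837 -1.615 2.572
v -2.75 -1.42 2.84
v -2.772 -1.285 3.155
v -2.9 -1.231 3.469
v -3.115 -1.268 3.734
v -3.385 -1.388 3.91
v -3.667 -1.575 3.97
v -3.919 -1.798 3.905
v -4.103 -2.026 3.724
v -4.19 -2.221 3.456
v -4.168 -2.356 3.141
v -4.04 -2.41 2.827
v -3.825 -2.373 2.562
v -3.556 -2.253 2.386
v -3.273 -2.066 2.326
v -0.523 -1.962 0.36
v 0.345 -1.949 0.418
v -0.637 -2.918 2.26
v 0.243 -1.613 0.582
v -0.011 -1.346 0.701
v -0.366 -1.201 0.753
v -0.752 -1.207 0.727
v -1.093 -1.362 0.628
v -1.321 -1.635 0.477
v -1.391 -1.974 0.302
v -1.289 -2.31 0.139
v -1.035 -2.577 0.02
v -0.68 -2.722 -0.032
v -0.294 -2.717 -0.006
v 0.047 -2.562 0.092
v 0.275 -2.288 0.244
v 4.108 -0 2.21
v 4.642 -0.288 3.082
v 2.698 -0.772 2.818
v 3.232 -1.06 3.69
v 3 -0.037 3.523
v 3.871 0.44 3.147
v 3.469 -1.5 2.753
v 4.34 -1.023 2.377
v 4.247 -1.215 3.417
v 3.957 -0.311 3.893
v 3.383 -0.749 2.007
v 3.093 0.155 2.483
f 2 1 4
f 2 4 3
f 4 1 5
f 4 5 3
f 5 1 6
f 5 6 3
f 6 1 7
f 6 7 3
f 7 1 8
f 7 8 3
f 8 1 9
f 8 9 3
f 9 1 10
f 9 10 3
f 10 1 2
f 10 2 3
f 12 11 14
f 12 14 13
f 14 11 15
f 14 15 13
f 15 11 16
f 15 16 13
f 16 11 17
f 16 17 13
f 17 11 18
f 17 18 13
f 18 11 19
f 18 19 13
f 19 11 20
f 19 20 13
f 20 11 21
f 20 21 13
f 21 11 22
f 21 22 13
f 22 11 23
f 22 23 13
f 23 11 24
f 23 24 13
f 24 11 25
f 24 25 13
f 25 11 26
f 25 26 13
f 26 11 27
f 26 27 13
f 27 11 28
f 27 28 13
f 28 11 12
f 28 12 13
f 30 29 32
f 30 32 31
f 32 29 33
f 32 33 31
f 33 29 34
f 33 34 31
f 34 29 35
f 34 35 31
f 35 29 36
f 35 36 31
f 36 29 37
f 36 37 31
f 37 29 38
f 37 38 31
f 38 29 39
f 38 39 31
f 39 29 40
f 39 40 31
f 40 29 41
f 40 41 31
f 41 29 42
f 41 42 31
f 42 29 43
f 42 43 31
f 43 29 44
f 43 44 31
f 44 29 30
f 44 30 31
f 45 56 50
f 45 50 46
f 45 46 52
f 45 52 55
f 45 55 56
f 46 50 54
f 50 56 49
f 56 55 47
f 55 52 51
f 52 46 53
f 48 54 49
f 48 49 47
f 48 47 51
f 48 51 53
f 48 53 54
f 49 54 50
f 47 49 56
f 51 47 55
f 53 51 52
f 54 53 46



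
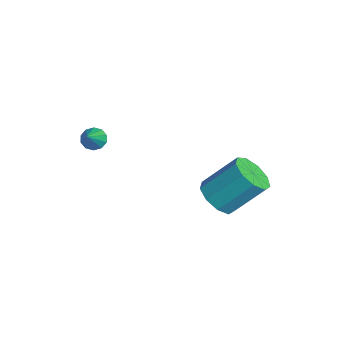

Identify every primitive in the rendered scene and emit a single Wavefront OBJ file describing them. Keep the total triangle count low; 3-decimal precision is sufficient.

v -1.633 -1.405 1.873
v -1.25 -1.517 1.425
v -0.447 -1.975 3.027
v -1.194 -1.169 1.539
v -1.306 -0.911 1.78
v -1.542 -0.842 2.058
v -1.813 -0.988 2.264
v -2.016 -1.293 2.321
v -2.072 -1.642 2.207
v -1.96 -1.9 1.965
v -1.724 -1.969 1.688
v -1.453 -1.823 1.482
v 2.321 2.964 0.045
v 2.916 2.29 0.547
v 3.254 3.741 2.097
v 2.659 4.416 1.595
v 3.307 2.672 0.103
v 3.645 4.124 1.653
v 3.237 3.192 -0.368
v 3.575 4.643 1.182
v 2.738 3.604 -0.646
v 3.076 5.056 0.904
v 2.044 3.718 -0.6
v 2.382 5.169 0.949
v 1.48 3.478 -0.253
v 1.818 4.93 1.297
v 1.309 2.999 0.234
v 1.647 4.45 1.784
v 1.612 2.503 0.633
v 1.95 3.954 2.182
v 2.246 2.223 0.756
v 2.585 3.674 2.306
f 2 1 4
f 2 4 3
f 4 1 5
f 4 5 3
f 5 1 6
f 5 6 3
f 6 1 7
f 6 7 3
f 7 1 8
f 7 8 3
f 8 1 9
f 8 9 3
f 9 1 10
f 9 10 3
f 10 1 11
f 10 11 3
f 11 1 12
f 11 12 3
f 12 1 2
f 12 2 3
f 14 13 17
f 14 17 15
f 15 17 18
f 15 18 16
f 17 13 19
f 17 19 18
f 18 19 20
f 18 20 16
f 19 13 21
f 19 21 20
f 20 21 22
f 20 22 16
f 21 13 23
f 21 23 22
f 22 23 24
f 22 24 16
f 23 13 25
f 23 25 24
f 24 25 26
f 24 26 16
f 25 13 27
f 25 27 26
f 26 27 28
f 26 28 16
f 27 13 29
f 27 29 28
f 28 29 30
f 28 30 16
f 29 13 31
f 29 31 30
f 30 31 32
f 30 32 16
f 31 13 14
f 31 14 32
f 32 14 15
f 32 15 16



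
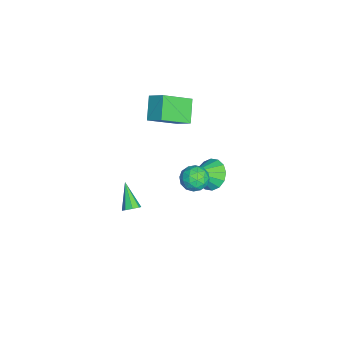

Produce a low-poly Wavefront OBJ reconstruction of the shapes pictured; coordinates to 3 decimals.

v 2.082 0.729 1.115
v 2.487 0.466 1.791
v 1.833 -0.546 0.769
v 2.238 -0.809 1.445
v 1.51 -0.417 1.523
v 1.663 0.371 1.737
v 2.657 -0.451 0.823
v 2.81 0.337 1.037
v 2.842 -0.263 1.611
v 2.133 -0.242 2.043
v 2.187 0.162 0.517
v 1.478 0.183 0.949
v 2.306 0.709 1.483
v 2.014 -0.789 1.077
v 1.586 -0.559 1.122
v 1.824 -0.713 1.52
v 1.822 0.653 1.451
v 2.06 0.499 1.849
v 1.486 -0.02 1.691
v 2.26 -0.579 0.711
v 2.498 -0.733 1.109
v 2.496 0.633 1.04
v 2.734 0.479 1.438
v 2.834 -0.06 0.869
v 2.753 0.127 1.775
v 2.607 -0.623 1.571
v 2.853 -0.412 1.206
v 2.943 0.051 1.332
v 2.336 0.139 2.029
v 2.19 -0.61 1.826
v 1.762 -0.38 1.872
v 1.852 0.083 1.997
v 2.545 -0.29 1.923
v 2.13 0.53 0.734
v 1.984 -0.219 0.531
v 2.468 -0.163 0.563
v 2.558 0.3 0.688
v 1.713 0.543 0.989
v 1.567 -0.207 0.785
v 1.377 -0.131 1.228
v 1.467 0.332 1.354
v 1.775 0.21 0.637
v 3.015 -3.245 -0.699
v 3.338 -3.167 -0.312
v 1.845 -3.655 0.359
v 3.139 -2.845 -0.407
v 2.867 -2.757 -0.673
v 2.682 -2.955 -0.955
v 2.692 -3.322 -1.086
v 2.891 -3.644 -0.991
v 3.163 -3.732 -0.724
v 3.348 -3.535 -0.443
v -3.014 0.701 -4.167
v -2.32 1.431 -3.95
v -2.306 -0.261 -3.193
v -2.711 1.502 -3.595
v -3.184 1.359 -3.393
v -3.61 1.039 -3.398
v -3.877 0.629 -3.61
v -3.913 0.238 -3.97
v -3.707 -0.029 -4.383
v -3.316 -0.101 -4.738
v -2.844 0.042 -4.94
v -2.417 0.362 -4.935
v -2.15 0.772 -4.724
v -2.115 1.163 -4.363
v -2.659 -2.678 3.331
v -2.135 -1.895 3.956
v -3.538 -1.17 2.181
v -3.014 -0.388 2.806
v -1.466 -2.712 2.374
v -0.942 -1.93 2.999
v -2.345 -1.205 1.224
v -1.821 -0.422 1.849
f 1 38 17
f 38 12 41
f 17 41 6
f 38 41 17
f 1 17 13
f 17 6 18
f 13 18 2
f 17 18 13
f 1 13 22
f 13 2 23
f 22 23 8
f 13 23 22
f 1 22 34
f 22 8 37
f 34 37 11
f 22 37 34
f 1 34 38
f 34 11 42
f 38 42 12
f 34 42 38
f 2 18 29
f 18 6 32
f 29 32 10
f 18 32 29
f 6 41 19
f 41 12 40
f 19 40 5
f 41 40 19
f 12 42 39
f 42 11 35
f 39 35 3
f 42 35 39
f 11 37 36
f 37 8 24
f 36 24 7
f 37 24 36
f 8 23 28
f 23 2 25
f 28 25 9
f 23 25 28
f 4 30 16
f 30 10 31
f 16 31 5
f 30 31 16
f 4 16 14
f 16 5 15
f 14 15 3
f 16 15 14
f 4 14 21
f 14 3 20
f 21 20 7
f 14 20 21
f 4 21 26
f 21 7 27
f 26 27 9
f 21 27 26
f 4 26 30
f 26 9 33
f 30 33 10
f 26 33 30
f 5 31 19
f 31 10 32
f 19 32 6
f 31 32 19
f 3 15 39
f 15 5 40
f 39 40 12
f 15 40 39
f 7 20 36
f 20 3 35
f 36 35 11
f 20 35 36
f 9 27 28
f 27 7 24
f 28 24 8
f 27 24 28
f 10 33 29
f 33 9 25
f 29 25 2
f 33 25 29
f 44 43 46
f 44 46 45
f 46 43 47
f 46 47 45
f 47 43 48
f 47 48 45
f 48 43 49
f 48 49 45
f 49 43 50
f 49 50 45
f 50 43 51
f 50 51 45
f 51 43 52
f 51 52 45
f 52 43 44
f 52 44 45
f 54 53 56
f 54 56 55
f 56 53 57
f 56 57 55
f 57 53 58
f 57 58 55
f 58 53 59
f 58 59 55
f 59 53 60
f 59 60 55
f 60 53 61
f 60 61 55
f 61 53 62
f 61 62 55
f 62 53 63
f 62 63 55
f 63 53 64
f 63 64 55
f 64 53 65
f 64 65 55
f 65 53 66
f 65 66 55
f 66 53 54
f 66 54 55
f 68 70 67
f 71 68 67
f 67 70 69
f 69 71 67
f 68 74 70
f 72 68 71
f 72 74 68
f 70 74 69
f 73 71 69
f 69 74 73
f 73 72 71
f 74 72 73



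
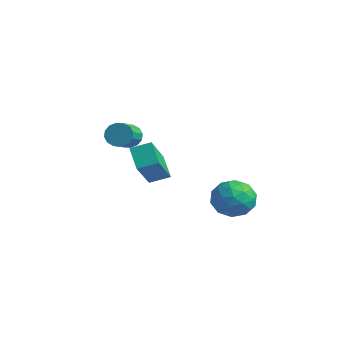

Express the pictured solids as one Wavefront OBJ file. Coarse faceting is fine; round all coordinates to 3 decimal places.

v -0.884 4.23 -1.363
v -0.009 4.6 -1.182
v -0.451 2.88 -0.698
v 0.424 3.25 -0.517
v -0.349 3.583 -0.041
v -0.617 4.417 -0.452
v 0.157 3.063 -1.428
v -0.111 3.897 -1.839
v 0.635 3.879 -1.222
v 0.322 4.2 -0.365
v -0.782 3.28 -1.515
v -1.095 3.601 -0.658
v -0.485 4.533 -1.331
v 0.025 2.947 -0.549
v -0.43 3.143 -0.27
v 0.084 3.36 -0.163
v -0.842 4.426 -0.902
v -0.328 4.643 -0.795
v -0.528 4.046 -0.125
v -0.132 2.837 -1.085
v 0.382 3.054 -0.978
v -0.544 4.12 -1.717
v -0.03 4.337 -1.61
v 0.068 3.434 -1.755
v 0.408 4.327 -1.248
v 0.663 3.534 -0.857
v 0.506 3.423 -1.393
v 0.348 3.914 -1.634
v 0.224 4.516 -0.744
v 0.479 3.723 -0.354
v 0.024 3.918 -0.074
v -0.133 4.409 -0.315
v 0.602 4.092 -0.768
v -0.939 3.757 -1.526
v -0.684 2.964 -1.136
v -0.327 3.071 -1.565
v -0.484 3.562 -1.806
v -1.123 3.946 -1.023
v -0.868 3.153 -0.632
v -0.808 3.566 -0.246
v -0.966 4.057 -0.487
v -1.062 3.388 -1.112
v -1.089 -0.544 3.082
v -0.661 -0.419 2.727
v -0.062 -1.231 3.163
v -0.491 -1.356 3.518
v -0.612 -0.254 2.967
v -0.013 -1.067 3.403
v -0.691 -0.167 3.237
v -0.092 -0.979 3.674
v -0.877 -0.18 3.466
v -0.278 -0.993 3.903
v -1.119 -0.292 3.592
v -0.52 -1.104 4.029
v -1.354 -0.47 3.581
v -0.755 -1.283 4.018
v -1.518 -0.669 3.437
v -0.919 -1.481 3.873
v -1.567 -0.833 3.197
v -0.968 -1.646 3.633
v -1.488 -0.921 2.926
v -0.889 -1.733 3.363
v -1.302 -0.907 2.697
v -0.703 -1.72 3.134
v -1.06 -0.796 2.571
v -0.461 -1.608 3.008
v -0.825 -0.617 2.582
v -0.226 -1.43 3.019
v -1.512 0.668 0.219
v -2.343 0.899 0.964
v -1.052 1.356 0.518
v -1.883 1.587 1.264
v -0.677 -0.447 1.496
v -1.508 -0.216 2.242
v -0.217 0.241 1.796
v -1.048 0.472 2.541
f 1 38 17
f 38 12 41
f 17 41 6
f 38 41 17
f 1 17 13
f 17 6 18
f 13 18 2
f 17 18 13
f 1 13 22
f 13 2 23
f 22 23 8
f 13 23 22
f 1 22 34
f 22 8 37
f 34 37 11
f 22 37 34
f 1 34 38
f 34 11 42
f 38 42 12
f 34 42 38
f 2 18 29
f 18 6 32
f 29 32 10
f 18 32 29
f 6 41 19
f 41 12 40
f 19 40 5
f 41 40 19
f 12 42 39
f 42 11 35
f 39 35 3
f 42 35 39
f 11 37 36
f 37 8 24
f 36 24 7
f 37 24 36
f 8 23 28
f 23 2 25
f 28 25 9
f 23 25 28
f 4 30 16
f 30 10 31
f 16 31 5
f 30 31 16
f 4 16 14
f 16 5 15
f 14 15 3
f 16 15 14
f 4 14 21
f 14 3 20
f 21 20 7
f 14 20 21
f 4 21 26
f 21 7 27
f 26 27 9
f 21 27 26
f 4 26 30
f 26 9 33
f 30 33 10
f 26 33 30
f 5 31 19
f 31 10 32
f 19 32 6
f 31 32 19
f 3 15 39
f 15 5 40
f 39 40 12
f 15 40 39
f 7 20 36
f 20 3 35
f 36 35 11
f 20 35 36
f 9 27 28
f 27 7 24
f 28 24 8
f 27 24 28
f 10 33 29
f 33 9 25
f 29 25 2
f 33 25 29
f 44 43 47
f 44 47 45
f 45 47 48
f 45 48 46
f 47 43 49
f 47 49 48
f 48 49 50
f 48 50 46
f 49 43 51
f 49 51 50
f 50 51 52
f 50 52 46
f 51 43 53
f 51 53 52
f 52 53 54
f 52 54 46
f 53 43 55
f 53 55 54
f 54 55 56
f 54 56 46
f 55 43 57
f 55 57 56
f 56 57 58
f 56 58 46
f 57 43 59
f 57 59 58
f 58 59 60
f 58 60 46
f 59 43 61
f 59 61 60
f 60 61 62
f 60 62 46
f 61 43 63
f 61 63 62
f 62 63 64
f 62 64 46
f 63 43 65
f 63 65 64
f 64 65 66
f 64 66 46
f 65 43 67
f 65 67 66
f 66 67 68
f 66 68 46
f 67 43 44
f 67 44 68
f 68 44 45
f 68 45 46
f 70 72 69
f 73 70 69
f 69 72 71
f 71 73 69
f 70 76 72
f 74 70 73
f 74 76 70
f 72 76 71
f 75 73 71
f 71 76 75
f 75 74 73
f 76 74 75



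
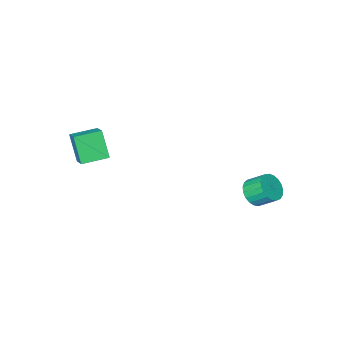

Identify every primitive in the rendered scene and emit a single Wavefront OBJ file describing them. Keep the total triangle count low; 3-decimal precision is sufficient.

v -2.009 3.464 -0.231
v -1.555 4.036 -0.581
v -1.997 4.829 0.141
v -2.451 4.256 0.491
v -1.836 4.047 -0.766
v -2.279 4.84 -0.044
v -2.147 3.957 -0.858
v -2.59 4.75 -0.136
v -2.435 3.782 -0.842
v -2.877 4.575 -0.12
v -2.648 3.552 -0.72
v -3.091 4.345 0.002
v -2.751 3.307 -0.514
v -3.194 4.099 0.208
v -2.726 3.088 -0.258
v -3.168 3.881 0.464
v -2.577 2.935 0.002
v -3.019 3.728 0.724
v -2.329 2.873 0.221
v -2.771 3.666 0.943
v -2.026 2.913 0.363
v -2.469 3.706 1.085
v -1.72 3.048 0.402
v -2.163 3.841 1.124
v -1.464 3.256 0.331
v -1.906 4.048 1.053
v -1.302 3.499 0.163
v -1.745 4.291 0.885
v -1.263 3.736 -0.073
v -1.705 4.528 0.649
v -1.352 3.926 -0.336
v -1.794 4.718 0.386
v 3.167 -1.619 1.855
v 3.035 -2.416 3.283
v 3.536 -0.692 2.407
v 3.404 -1.488 3.834
v 4.496 -2.072 1.726
v 4.364 -2.868 3.153
v 4.865 -1.144 2.277
v 4.733 -1.941 3.705
f 2 1 5
f 2 5 3
f 3 5 6
f 3 6 4
f 5 1 7
f 5 7 6
f 6 7 8
f 6 8 4
f 7 1 9
f 7 9 8
f 8 9 10
f 8 10 4
f 9 1 11
f 9 11 10
f 10 11 12
f 10 12 4
f 11 1 13
f 11 13 12
f 12 13 14
f 12 14 4
f 13 1 15
f 13 15 14
f 14 15 16
f 14 16 4
f 15 1 17
f 15 17 16
f 16 17 18
f 16 18 4
f 17 1 19
f 17 19 18
f 18 19 20
f 18 20 4
f 19 1 21
f 19 21 20
f 20 21 22
f 20 22 4
f 21 1 23
f 21 23 22
f 22 23 24
f 22 24 4
f 23 1 25
f 23 25 24
f 24 25 26
f 24 26 4
f 25 1 27
f 25 27 26
f 26 27 28
f 26 28 4
f 27 1 29
f 27 29 28
f 28 29 30
f 28 30 4
f 29 1 31
f 29 31 30
f 30 31 32
f 30 32 4
f 31 1 2
f 31 2 32
f 32 2 3
f 32 3 4
f 34 36 33
f 37 34 33
f 33 36 35
f 35 37 33
f 34 40 36
f 38 34 37
f 38 40 34
f 36 40 35
f 39 37 35
f 35 40 39
f 39 38 37
f 40 38 39



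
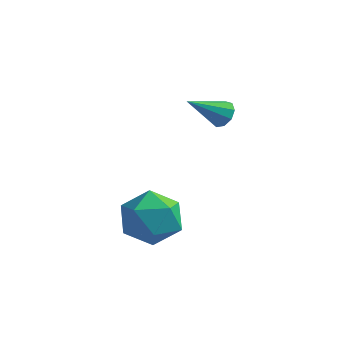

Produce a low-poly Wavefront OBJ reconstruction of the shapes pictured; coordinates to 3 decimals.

v 0.343 4.001 0.464
v 0.761 3.699 0.529
v -0.443 3.099 1.336
v 0.752 3.95 0.781
v 0.552 4.225 0.884
v 0.253 4.395 0.791
v -0.003 4.381 0.545
v -0.098 4.188 0.261
v 0.014 3.908 0.072
v 0.279 3.672 0.066
v 0.574 3.589 0.247
v 0.232 1.093 -1.715
v 0.679 0.341 -2.298
v -1.239 0.239 -1.742
v -0.792 -0.513 -2.325
v -0.507 -0.388 -1.321
v 0.402 0.14 -1.304
v -0.962 0.44 -2.736
v -0.053 0.968 -2.719
v -0.059 -0.063 -2.929
v 0.222 -0.574 -2.054
v -0.782 1.154 -1.986
v -0.501 0.643 -1.111
f 2 1 4
f 2 4 3
f 4 1 5
f 4 5 3
f 5 1 6
f 5 6 3
f 6 1 7
f 6 7 3
f 7 1 8
f 7 8 3
f 8 1 9
f 8 9 3
f 9 1 10
f 9 10 3
f 10 1 11
f 10 11 3
f 11 1 2
f 11 2 3
f 12 23 17
f 12 17 13
f 12 13 19
f 12 19 22
f 12 22 23
f 13 17 21
f 17 23 16
f 23 22 14
f 22 19 18
f 19 13 20
f 15 21 16
f 15 16 14
f 15 14 18
f 15 18 20
f 15 20 21
f 16 21 17
f 14 16 23
f 18 14 22
f 20 18 19
f 21 20 13



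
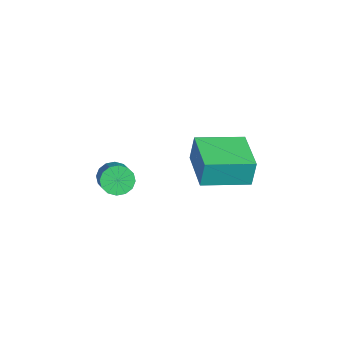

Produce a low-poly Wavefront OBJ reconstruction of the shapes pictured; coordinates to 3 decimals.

v -0.452 -0.571 -4.443
v -0.481 -0.391 -3.267
v -0.418 1.395 -4.744
v -0.447 1.576 -3.568
v 1.447 -0.596 -4.392
v 1.418 -0.415 -3.216
v 1.481 1.371 -4.693
v 1.452 1.551 -3.517
v 2.033 -3.927 -2.661
v 2.391 -4.043 -3.178
v 3.366 -4.069 -2.496
v 3.007 -3.953 -1.979
v 2.382 -3.713 -3.153
v 3.357 -3.739 -2.471
v 2.279 -3.44 -2.995
v 3.254 -3.466 -2.313
v 2.11 -3.298 -2.748
v 3.085 -3.324 -2.067
v 1.92 -3.324 -2.478
v 2.895 -3.35 -1.796
v 1.761 -3.512 -2.257
v 2.736 -3.538 -1.575
v 1.674 -3.811 -2.144
v 2.649 -3.837 -1.462
v 1.683 -4.141 -2.169
v 2.658 -4.167 -1.487
v 1.786 -4.414 -2.327
v 2.761 -4.44 -1.645
v 1.955 -4.556 -2.573
v 2.93 -4.582 -1.892
v 2.145 -4.53 -2.844
v 3.12 -4.556 -2.162
v 2.304 -4.342 -3.065
v 3.279 -4.368 -2.383
f 2 4 1
f 5 2 1
f 1 4 3
f 3 5 1
f 2 8 4
f 6 2 5
f 6 8 2
f 4 8 3
f 7 5 3
f 3 8 7
f 7 6 5
f 8 6 7
f 10 9 13
f 10 13 11
f 11 13 14
f 11 14 12
f 13 9 15
f 13 15 14
f 14 15 16
f 14 16 12
f 15 9 17
f 15 17 16
f 16 17 18
f 16 18 12
f 17 9 19
f 17 19 18
f 18 19 20
f 18 20 12
f 19 9 21
f 19 21 20
f 20 21 22
f 20 22 12
f 21 9 23
f 21 23 22
f 22 23 24
f 22 24 12
f 23 9 25
f 23 25 24
f 24 25 26
f 24 26 12
f 25 9 27
f 25 27 26
f 26 27 28
f 26 28 12
f 27 9 29
f 27 29 28
f 28 29 30
f 28 30 12
f 29 9 31
f 29 31 30
f 30 31 32
f 30 32 12
f 31 9 33
f 31 33 32
f 32 33 34
f 32 34 12
f 33 9 10
f 33 10 34
f 34 10 11
f 34 11 12



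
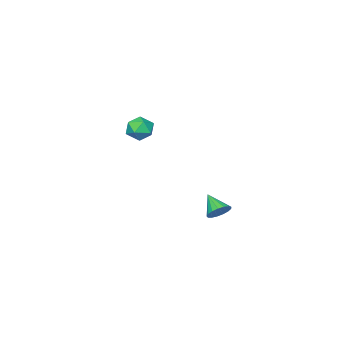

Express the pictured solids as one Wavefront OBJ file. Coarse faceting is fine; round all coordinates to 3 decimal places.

v 0.546 -2.813 1.162
v 0.886 -3.39 0.463
v 0.174 -4.07 2.017
v 0.514 -4.647 1.318
v 1.123 -4.103 1.836
v 1.354 -3.326 1.307
v -0.294 -4.134 1.173
v -0.063 -3.357 0.644
v 0.367 -4.206 0.47
v 1.243 -4.187 0.88
v -0.183 -3.273 1.6
v 0.693 -3.254 2.01
v 2.36 4.535 -2.087
v 2.802 4.857 -1.544
v 2.1 3.385 -1.193
v 2.465 4.988 -1.473
v 2.104 5.016 -1.543
v 1.802 4.933 -1.737
v 1.627 4.76 -2.012
v 1.621 4.534 -2.303
v 1.784 4.309 -2.545
v 2.079 4.136 -2.682
v 2.438 4.054 -2.683
v 2.78 4.082 -2.547
v 3.025 4.214 -2.306
v 3.118 4.42 -2.015
v 3.037 4.652 -1.74
f 1 12 6
f 1 6 2
f 1 2 8
f 1 8 11
f 1 11 12
f 2 6 10
f 6 12 5
f 12 11 3
f 11 8 7
f 8 2 9
f 4 10 5
f 4 5 3
f 4 3 7
f 4 7 9
f 4 9 10
f 5 10 6
f 3 5 12
f 7 3 11
f 9 7 8
f 10 9 2
f 14 13 16
f 14 16 15
f 16 13 17
f 16 17 15
f 17 13 18
f 17 18 15
f 18 13 19
f 18 19 15
f 19 13 20
f 19 20 15
f 20 13 21
f 20 21 15
f 21 13 22
f 21 22 15
f 22 13 23
f 22 23 15
f 23 13 24
f 23 24 15
f 24 13 25
f 24 25 15
f 25 13 26
f 25 26 15
f 26 13 27
f 26 27 15
f 27 13 14
f 27 14 15



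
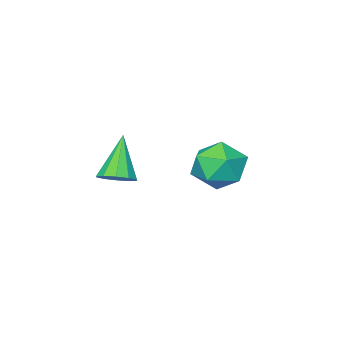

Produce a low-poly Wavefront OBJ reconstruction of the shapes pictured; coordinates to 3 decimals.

v 0.7 -0.287 -0.349
v 1.282 -0.614 -0.176
v -0.1 -0.913 1.149
v 1.295 -0.224 -0.005
v 1.08 0.143 0.034
v 0.721 0.346 -0.073
v 0.353 0.307 -0.286
v 0.118 0.041 -0.522
v 0.105 -0.35 -0.693
v 0.319 -0.716 -0.732
v 0.679 -0.919 -0.625
v 1.046 -0.88 -0.412
v -4.066 0.489 -1.502
v -3.292 1.216 -1.24
v -3.248 -0.736 -0.52
v -2.474 -0.009 -0.258
v -3.49 0.111 0.128
v -3.995 0.868 -0.478
v -2.545 -0.388 -1.282
v -3.05 0.369 -1.888
v -2.352 0.674 -1.104
v -2.936 0.982 -0.232
v -3.604 -0.502 -1.528
v -4.188 -0.194 -0.656
f 2 1 4
f 2 4 3
f 4 1 5
f 4 5 3
f 5 1 6
f 5 6 3
f 6 1 7
f 6 7 3
f 7 1 8
f 7 8 3
f 8 1 9
f 8 9 3
f 9 1 10
f 9 10 3
f 10 1 11
f 10 11 3
f 11 1 12
f 11 12 3
f 12 1 2
f 12 2 3
f 13 24 18
f 13 18 14
f 13 14 20
f 13 20 23
f 13 23 24
f 14 18 22
f 18 24 17
f 24 23 15
f 23 20 19
f 20 14 21
f 16 22 17
f 16 17 15
f 16 15 19
f 16 19 21
f 16 21 22
f 17 22 18
f 15 17 24
f 19 15 23
f 21 19 20
f 22 21 14



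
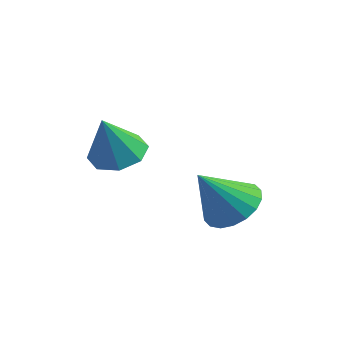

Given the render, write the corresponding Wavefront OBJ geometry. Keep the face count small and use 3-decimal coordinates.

v 0.737 1.251 0.011
v 1.554 0.747 0.016
v 0.183 0.369 1.429
v 1.648 1.083 0.262
v 1.562 1.453 0.458
v 1.312 1.782 0.565
v 0.949 2.007 0.563
v 0.543 2.081 0.451
v 0.176 1.992 0.252
v -0.08 1.755 0.005
v -0.174 1.418 -0.241
v -0.088 1.049 -0.437
v 0.162 0.719 -0.544
v 0.525 0.495 -0.542
v 0.931 0.42 -0.43
v 1.298 0.51 -0.231
v -2.061 -0.261 1.852
v -1.504 -0.894 1.603
v -2.099 -0.879 3.348
v -1.186 -0.348 1.837
v -1.381 0.249 2.079
v -1.975 0.548 2.188
v -2.619 0.373 2.1
v -2.937 -0.173 1.866
v -2.742 -0.77 1.624
v -2.148 -1.069 1.515
f 2 1 4
f 2 4 3
f 4 1 5
f 4 5 3
f 5 1 6
f 5 6 3
f 6 1 7
f 6 7 3
f 7 1 8
f 7 8 3
f 8 1 9
f 8 9 3
f 9 1 10
f 9 10 3
f 10 1 11
f 10 11 3
f 11 1 12
f 11 12 3
f 12 1 13
f 12 13 3
f 13 1 14
f 13 14 3
f 14 1 15
f 14 15 3
f 15 1 16
f 15 16 3
f 16 1 2
f 16 2 3
f 18 17 20
f 18 20 19
f 20 17 21
f 20 21 19
f 21 17 22
f 21 22 19
f 22 17 23
f 22 23 19
f 23 17 24
f 23 24 19
f 24 17 25
f 24 25 19
f 25 17 26
f 25 26 19
f 26 17 18
f 26 18 19



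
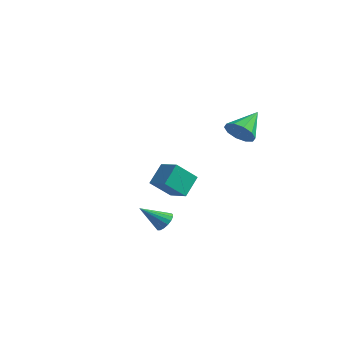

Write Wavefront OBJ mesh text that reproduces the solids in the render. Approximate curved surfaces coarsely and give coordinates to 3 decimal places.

v -3.508 2.546 -3.933
v -3.691 3.613 -2.88
v -3.113 3.734 -5.068
v -3.296 4.801 -4.015
v -2.244 2.439 -3.605
v -2.427 3.506 -2.552
v -1.849 3.627 -4.74
v -2.032 4.694 -3.687
v 2.945 -2.676 -3.292
v 3.495 -2.789 -3.006
v 2.215 -3.684 -2.288
v 3.381 -2.555 -2.853
v 3.167 -2.348 -2.802
v 2.903 -2.217 -2.862
v 2.648 -2.191 -3.021
v 2.461 -2.275 -3.242
v 2.386 -2.452 -3.475
v 2.438 -2.68 -3.665
v 2.607 -2.906 -3.77
v 2.853 -3.08 -3.766
v 3.121 -3.162 -3.653
v 3.348 -3.131 -3.457
v 3.483 -2.997 -3.223
v 3.793 1.687 1.809
v 4.653 1.633 2.032
v 3.627 3.173 2.811
v 4.615 1.937 1.575
v 4.262 2.145 1.207
v 3.731 2.179 1.07
v 3.223 2.024 1.214
v 2.933 1.741 1.586
v 2.971 1.437 2.043
v 3.324 1.229 2.41
v 3.855 1.195 2.548
v 4.363 1.35 2.403
f 2 4 1
f 5 2 1
f 1 4 3
f 3 5 1
f 2 8 4
f 6 2 5
f 6 8 2
f 4 8 3
f 7 5 3
f 3 8 7
f 7 6 5
f 8 6 7
f 10 9 12
f 10 12 11
f 12 9 13
f 12 13 11
f 13 9 14
f 13 14 11
f 14 9 15
f 14 15 11
f 15 9 16
f 15 16 11
f 16 9 17
f 16 17 11
f 17 9 18
f 17 18 11
f 18 9 19
f 18 19 11
f 19 9 20
f 19 20 11
f 20 9 21
f 20 21 11
f 21 9 22
f 21 22 11
f 22 9 23
f 22 23 11
f 23 9 10
f 23 10 11
f 25 24 27
f 25 27 26
f 27 24 28
f 27 28 26
f 28 24 29
f 28 29 26
f 29 24 30
f 29 30 26
f 30 24 31
f 30 31 26
f 31 24 32
f 31 32 26
f 32 24 33
f 32 33 26
f 33 24 34
f 33 34 26
f 34 24 35
f 34 35 26
f 35 24 25
f 35 25 26



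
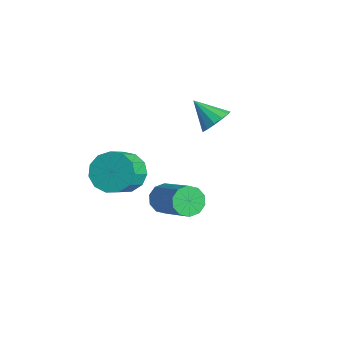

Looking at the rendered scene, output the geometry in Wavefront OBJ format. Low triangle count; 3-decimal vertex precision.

v 0.716 -0.565 1.108
v 1.105 -0.733 0.527
v 2.934 -0.663 1.73
v 2.544 -0.495 2.312
v 1.074 -0.29 0.548
v 2.903 -0.22 1.751
v 0.906 0.048 0.783
v 2.735 0.118 1.986
v 0.666 0.152 1.143
v 2.494 0.222 2.346
v 0.444 -0.018 1.489
v 2.273 0.052 2.692
v 0.326 -0.397 1.69
v 2.155 -0.327 2.893
v 0.357 -0.84 1.669
v 2.186 -0.77 2.872
v 0.525 -1.178 1.434
v 2.354 -1.108 2.637
v 0.766 -1.282 1.074
v 2.594 -1.212 2.277
v 0.987 -1.112 0.728
v 2.816 -1.042 1.931
v -2.938 -0.57 0.04
v -2.528 -1.035 -0.77
v -1.833 -1.955 0.109
v -2.242 -1.49 0.92
v -2.163 -0.617 -0.622
v -1.468 -1.537 0.258
v -2.044 -0.184 -0.263
v -1.348 -1.104 0.616
v -2.208 0.126 0.192
v -1.513 -0.793 1.071
v -2.604 0.216 0.599
v -1.909 -0.704 1.478
v -3.106 0.055 0.828
v -2.411 -0.864 1.707
v -3.555 -0.303 0.808
v -2.859 -1.223 1.687
v -3.807 -0.747 0.543
v -3.112 -1.667 1.423
v -3.784 -1.134 0.12
v -3.088 -2.054 0.999
v -3.492 -1.343 -0.329
v -2.796 -2.262 0.55
v -3.024 -1.306 -0.661
v -2.328 -2.225 0.218
v -0.926 2.629 3.48
v -0.416 2.65 4.043
v -1.874 2.091 4.36
v -0.621 3.026 4.052
v -0.923 3.276 3.879
v -1.226 3.32 3.58
v -1.434 3.145 3.249
v -1.48 2.806 2.991
v -1.351 2.41 2.889
v -1.087 2.085 2.975
v -0.772 1.931 3.221
v -0.505 2 3.549
v -0.373 2.267 3.856
f 2 1 5
f 2 5 3
f 3 5 6
f 3 6 4
f 5 1 7
f 5 7 6
f 6 7 8
f 6 8 4
f 7 1 9
f 7 9 8
f 8 9 10
f 8 10 4
f 9 1 11
f 9 11 10
f 10 11 12
f 10 12 4
f 11 1 13
f 11 13 12
f 12 13 14
f 12 14 4
f 13 1 15
f 13 15 14
f 14 15 16
f 14 16 4
f 15 1 17
f 15 17 16
f 16 17 18
f 16 18 4
f 17 1 19
f 17 19 18
f 18 19 20
f 18 20 4
f 19 1 21
f 19 21 20
f 20 21 22
f 20 22 4
f 21 1 2
f 21 2 22
f 22 2 3
f 22 3 4
f 24 23 27
f 24 27 25
f 25 27 28
f 25 28 26
f 27 23 29
f 27 29 28
f 28 29 30
f 28 30 26
f 29 23 31
f 29 31 30
f 30 31 32
f 30 32 26
f 31 23 33
f 31 33 32
f 32 33 34
f 32 34 26
f 33 23 35
f 33 35 34
f 34 35 36
f 34 36 26
f 35 23 37
f 35 37 36
f 36 37 38
f 36 38 26
f 37 23 39
f 37 39 38
f 38 39 40
f 38 40 26
f 39 23 41
f 39 41 40
f 40 41 42
f 40 42 26
f 41 23 43
f 41 43 42
f 42 43 44
f 42 44 26
f 43 23 45
f 43 45 44
f 44 45 46
f 44 46 26
f 45 23 24
f 45 24 46
f 46 24 25
f 46 25 26
f 48 47 50
f 48 50 49
f 50 47 51
f 50 51 49
f 51 47 52
f 51 52 49
f 52 47 53
f 52 53 49
f 53 47 54
f 53 54 49
f 54 47 55
f 54 55 49
f 55 47 56
f 55 56 49
f 56 47 57
f 56 57 49
f 57 47 58
f 57 58 49
f 58 47 59
f 58 59 49
f 59 47 48
f 59 48 49



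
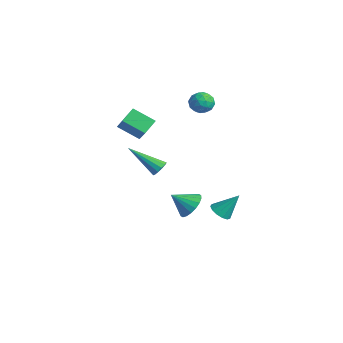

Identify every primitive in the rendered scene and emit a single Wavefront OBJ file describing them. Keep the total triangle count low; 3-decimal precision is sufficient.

v 0.883 1.386 -4.271
v 1.723 1.22 -3.961
v 0.377 0.434 -3.409
v 1.592 1.513 -3.714
v 1.32 1.781 -3.578
v 0.962 1.971 -3.579
v 0.589 2.045 -3.717
v 0.274 1.988 -3.965
v 0.079 1.812 -4.273
v 0.044 1.551 -4.581
v 0.175 1.258 -4.828
v 0.446 0.99 -4.964
v 0.804 0.8 -4.963
v 1.178 0.727 -4.825
v 1.493 0.783 -4.577
v 1.687 0.959 -4.269
v -1.407 3.357 2.37
v -0.8 3.365 1.9
v -0.8 2.595 3.14
v -0.193 2.603 2.67
v -0.383 3.235 3.062
v -0.758 3.706 2.586
v -0.842 2.254 2.454
v -1.217 2.725 1.978
v -0.451 2.683 1.952
v -0.167 3.289 2.328
v -1.433 2.671 2.712
v -1.149 3.277 3.088
v -1.156 3.428 2.067
v -0.444 2.532 2.973
v -0.555 2.904 3.203
v -0.198 2.908 2.927
v -1.132 3.628 2.47
v -0.775 3.633 2.194
v -0.53 3.556 2.877
v -0.825 2.327 2.846
v -0.468 2.332 2.57
v -1.402 3.052 2.113
v -1.045 3.056 1.837
v -1.07 2.404 2.163
v -0.595 3.031 1.821
v -0.238 2.584 2.275
v -0.62 2.379 2.147
v -0.84 2.655 1.867
v -0.428 3.388 2.042
v -0.072 2.94 2.495
v -0.183 3.311 2.726
v -0.403 3.588 2.446
v -0.223 2.987 2.073
v -1.528 3.02 2.545
v -1.172 2.572 2.998
v -1.197 2.372 2.594
v -1.417 2.649 2.314
v -1.362 3.376 2.765
v -1.005 2.929 3.219
v -0.76 3.305 3.173
v -0.98 3.581 2.893
v -1.377 2.973 2.967
v 4.098 -2.247 1.363
v 4.368 -2.675 1.204
v 2.942 -3.453 2.637
v 4.515 -2.566 1.441
v 4.529 -2.356 1.652
v 4.406 -2.111 1.772
v 4.186 -1.91 1.763
v 3.938 -1.816 1.626
v 3.74 -1.859 1.406
v 3.656 -2.025 1.173
v 3.713 -2.262 1
v 3.892 -2.494 0.942
v 4.136 -2.648 1.019
v -0.401 -2.363 2.274
v 0.742 -2.632 3.346
v -0.726 -1.565 2.82
v 0.417 -1.834 3.893
v 0.483 -1.506 1.547
v 1.626 -1.775 2.62
v 0.158 -0.708 2.094
v 1.301 -0.977 3.166
v 2.448 2.313 -4.175
v 2.876 2.669 -4.582
v 2.892 3.207 -2.925
v 2.535 2.854 -4.593
v 2.166 2.867 -4.472
v 1.886 2.704 -4.256
v 1.785 2.417 -4.015
v 1.895 2.096 -3.824
v 2.181 1.844 -3.745
v 2.551 1.741 -3.802
v 2.889 1.819 -3.978
v 3.087 2.054 -4.216
v 3.082 2.371 -4.442
f 2 1 4
f 2 4 3
f 4 1 5
f 4 5 3
f 5 1 6
f 5 6 3
f 6 1 7
f 6 7 3
f 7 1 8
f 7 8 3
f 8 1 9
f 8 9 3
f 9 1 10
f 9 10 3
f 10 1 11
f 10 11 3
f 11 1 12
f 11 12 3
f 12 1 13
f 12 13 3
f 13 1 14
f 13 14 3
f 14 1 15
f 14 15 3
f 15 1 16
f 15 16 3
f 16 1 2
f 16 2 3
f 17 54 33
f 54 28 57
f 33 57 22
f 54 57 33
f 17 33 29
f 33 22 34
f 29 34 18
f 33 34 29
f 17 29 38
f 29 18 39
f 38 39 24
f 29 39 38
f 17 38 50
f 38 24 53
f 50 53 27
f 38 53 50
f 17 50 54
f 50 27 58
f 54 58 28
f 50 58 54
f 18 34 45
f 34 22 48
f 45 48 26
f 34 48 45
f 22 57 35
f 57 28 56
f 35 56 21
f 57 56 35
f 28 58 55
f 58 27 51
f 55 51 19
f 58 51 55
f 27 53 52
f 53 24 40
f 52 40 23
f 53 40 52
f 24 39 44
f 39 18 41
f 44 41 25
f 39 41 44
f 20 46 32
f 46 26 47
f 32 47 21
f 46 47 32
f 20 32 30
f 32 21 31
f 30 31 19
f 32 31 30
f 20 30 37
f 30 19 36
f 37 36 23
f 30 36 37
f 20 37 42
f 37 23 43
f 42 43 25
f 37 43 42
f 20 42 46
f 42 25 49
f 46 49 26
f 42 49 46
f 21 47 35
f 47 26 48
f 35 48 22
f 47 48 35
f 19 31 55
f 31 21 56
f 55 56 28
f 31 56 55
f 23 36 52
f 36 19 51
f 52 51 27
f 36 51 52
f 25 43 44
f 43 23 40
f 44 40 24
f 43 40 44
f 26 49 45
f 49 25 41
f 45 41 18
f 49 41 45
f 60 59 62
f 60 62 61
f 62 59 63
f 62 63 61
f 63 59 64
f 63 64 61
f 64 59 65
f 64 65 61
f 65 59 66
f 65 66 61
f 66 59 67
f 66 67 61
f 67 59 68
f 67 68 61
f 68 59 69
f 68 69 61
f 69 59 70
f 69 70 61
f 70 59 71
f 70 71 61
f 71 59 60
f 71 60 61
f 73 75 72
f 76 73 72
f 72 75 74
f 74 76 72
f 73 79 75
f 77 73 76
f 77 79 73
f 75 79 74
f 78 76 74
f 74 79 78
f 78 77 76
f 79 77 78
f 81 80 83
f 81 83 82
f 83 80 84
f 83 84 82
f 84 80 85
f 84 85 82
f 85 80 86
f 85 86 82
f 86 80 87
f 86 87 82
f 87 80 88
f 87 88 82
f 88 80 89
f 88 89 82
f 89 80 90
f 89 90 82
f 90 80 91
f 90 91 82
f 91 80 92
f 91 92 82
f 92 80 81
f 92 81 82



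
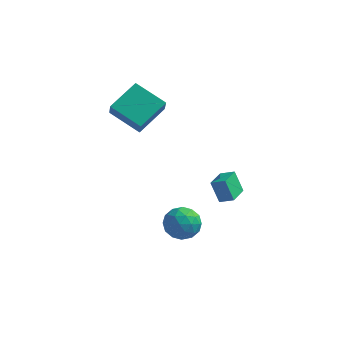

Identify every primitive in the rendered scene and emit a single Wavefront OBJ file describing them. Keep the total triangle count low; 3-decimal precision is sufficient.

v -5.156 3.132 2.431
v -4.814 2.462 3.43
v -4.444 4.787 3.3
v -4.103 4.117 4.298
v -3.377 2.803 1.602
v -3.036 2.133 2.6
v -2.666 4.458 2.47
v -2.324 3.788 3.469
v 2.41 -1.402 0.968
v 1.888 -1.218 2.089
v 2.466 -0.196 0.796
v 1.944 -0.011 1.917
v 3.136 -1.389 1.303
v 2.614 -1.204 2.424
v 3.192 -0.182 1.131
v 2.67 0.002 2.252
v -0.558 1.035 -2.726
v 0.12 0.679 -3.415
v -0.28 -0.299 -1.765
v 0.398 -0.655 -2.454
v 0.618 0.187 -1.902
v 0.446 1.011 -2.496
v -0.606 -0.631 -2.684
v -0.778 0.193 -3.278
v 0.09 -0.351 -3.389
v 0.847 0.155 -2.906
v -1.007 0.225 -2.274
v -0.25 0.731 -1.791
v -0.243 0.974 -3.155
v 0.083 -0.594 -2.025
v 0.213 -0.099 -1.7
v 0.611 -0.308 -2.106
v -0.052 1.169 -2.615
v 0.347 0.96 -3.02
v 0.64 0.671 -2.13
v -0.507 -0.58 -2.16
v -0.108 -0.789 -2.565
v -0.771 0.688 -3.074
v -0.373 0.479 -3.48
v -0.8 -0.291 -3.05
v 0.138 0.16 -3.545
v 0.301 -0.624 -2.98
v -0.289 -0.611 -3.115
v -0.39 -0.126 -3.464
v 0.582 0.457 -3.261
v 0.746 -0.327 -2.696
v 0.875 0.168 -2.371
v 0.774 0.652 -2.721
v 0.565 -0.148 -3.246
v -0.906 0.707 -2.484
v -0.742 -0.077 -1.919
v -0.934 -0.272 -2.459
v -1.035 0.212 -2.809
v -0.461 1.004 -2.2
v -0.298 0.22 -1.635
v 0.23 0.506 -1.716
v 0.129 0.991 -2.065
v -0.725 0.528 -1.934
f 2 4 1
f 5 2 1
f 1 4 3
f 3 5 1
f 2 8 4
f 6 2 5
f 6 8 2
f 4 8 3
f 7 5 3
f 3 8 7
f 7 6 5
f 8 6 7
f 10 12 9
f 13 10 9
f 9 12 11
f 11 13 9
f 10 16 12
f 14 10 13
f 14 16 10
f 12 16 11
f 15 13 11
f 11 16 15
f 15 14 13
f 16 14 15
f 17 54 33
f 54 28 57
f 33 57 22
f 54 57 33
f 17 33 29
f 33 22 34
f 29 34 18
f 33 34 29
f 17 29 38
f 29 18 39
f 38 39 24
f 29 39 38
f 17 38 50
f 38 24 53
f 50 53 27
f 38 53 50
f 17 50 54
f 50 27 58
f 54 58 28
f 50 58 54
f 18 34 45
f 34 22 48
f 45 48 26
f 34 48 45
f 22 57 35
f 57 28 56
f 35 56 21
f 57 56 35
f 28 58 55
f 58 27 51
f 55 51 19
f 58 51 55
f 27 53 52
f 53 24 40
f 52 40 23
f 53 40 52
f 24 39 44
f 39 18 41
f 44 41 25
f 39 41 44
f 20 46 32
f 46 26 47
f 32 47 21
f 46 47 32
f 20 32 30
f 32 21 31
f 30 31 19
f 32 31 30
f 20 30 37
f 30 19 36
f 37 36 23
f 30 36 37
f 20 37 42
f 37 23 43
f 42 43 25
f 37 43 42
f 20 42 46
f 42 25 49
f 46 49 26
f 42 49 46
f 21 47 35
f 47 26 48
f 35 48 22
f 47 48 35
f 19 31 55
f 31 21 56
f 55 56 28
f 31 56 55
f 23 36 52
f 36 19 51
f 52 51 27
f 36 51 52
f 25 43 44
f 43 23 40
f 44 40 24
f 43 40 44
f 26 49 45
f 49 25 41
f 45 41 18
f 49 41 45



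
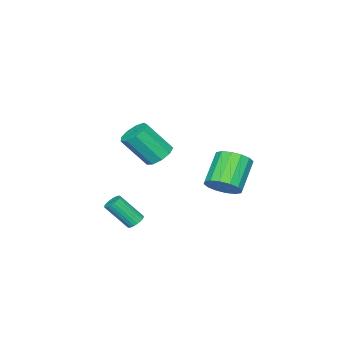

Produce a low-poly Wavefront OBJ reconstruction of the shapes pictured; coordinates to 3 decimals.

v -0.561 -1.889 -1.275
v 0.239 -1.703 -1.53
v 1.001 -2.746 0.1
v 0.201 -2.931 0.355
v 0.041 -1.283 -1.169
v 0.802 -2.326 0.462
v -0.439 -1.147 -0.857
v 0.322 -2.19 0.773
v -0.976 -1.357 -0.741
v -0.215 -2.4 0.889
v -1.319 -1.817 -0.875
v -0.557 -2.86 0.755
v -1.307 -2.309 -1.196
v -0.545 -3.352 0.434
v -0.946 -2.605 -1.554
v -0.184 -3.648 0.076
v -0.404 -2.566 -1.782
v 0.357 -3.609 -0.151
v 0.063 -2.209 -1.772
v 0.825 -3.252 -0.142
v 2.141 -1.307 -4.665
v 2.472 -0.931 -4.526
v 3.05 -1.937 -3.176
v 2.719 -2.313 -3.315
v 2.308 -0.88 -4.418
v 2.886 -1.887 -3.069
v 2.118 -0.895 -4.348
v 2.696 -1.901 -2.998
v 1.932 -0.973 -4.326
v 2.51 -1.979 -2.976
v 1.778 -1.101 -4.356
v 2.355 -2.107 -3.006
v 1.678 -1.26 -4.432
v 2.256 -2.267 -3.082
v 1.65 -1.427 -4.544
v 2.227 -2.433 -3.194
v 1.696 -1.576 -4.675
v 2.274 -2.582 -3.325
v 1.81 -1.683 -4.804
v 2.388 -2.689 -3.454
v 1.974 -1.733 -4.911
v 2.552 -2.74 -3.562
v 2.164 -1.719 -4.982
v 2.742 -2.725 -3.632
v 2.35 -1.641 -5.004
v 2.928 -2.647 -3.654
v 2.505 -1.513 -4.974
v 3.082 -2.519 -3.624
v 2.604 -1.353 -4.898
v 3.182 -2.36 -3.548
v 2.633 -1.187 -4.786
v 3.21 -2.193 -3.436
v 2.586 -1.038 -4.655
v 3.164 -2.044 -3.305
v -2.972 0.301 -3.884
v -2.385 -0.42 -3.441
v -3.9 -0.801 -2.053
v -4.488 -0.081 -2.496
v -2.265 0.032 -3.185
v -3.78 -0.349 -1.797
v -2.334 0.556 -3.117
v -3.85 0.175 -1.729
v -2.575 1.012 -3.254
v -4.09 0.631 -1.866
v -2.921 1.277 -3.56
v -4.437 0.896 -2.172
v -3.282 1.28 -3.953
v -4.797 0.899 -2.565
v -3.56 1.021 -4.327
v -5.075 0.64 -2.939
v -3.68 0.569 -4.583
v -5.195 0.188 -3.195
v -3.61 0.045 -4.651
v -5.126 -0.336 -3.263
v -3.37 -0.411 -4.514
v -4.885 -0.792 -3.126
v -3.023 -0.676 -4.208
v -4.539 -1.057 -2.82
v -2.663 -0.679 -3.815
v -4.178 -1.06 -2.427
f 2 1 5
f 2 5 3
f 3 5 6
f 3 6 4
f 5 1 7
f 5 7 6
f 6 7 8
f 6 8 4
f 7 1 9
f 7 9 8
f 8 9 10
f 8 10 4
f 9 1 11
f 9 11 10
f 10 11 12
f 10 12 4
f 11 1 13
f 11 13 12
f 12 13 14
f 12 14 4
f 13 1 15
f 13 15 14
f 14 15 16
f 14 16 4
f 15 1 17
f 15 17 16
f 16 17 18
f 16 18 4
f 17 1 19
f 17 19 18
f 18 19 20
f 18 20 4
f 19 1 2
f 19 2 20
f 20 2 3
f 20 3 4
f 22 21 25
f 22 25 23
f 23 25 26
f 23 26 24
f 25 21 27
f 25 27 26
f 26 27 28
f 26 28 24
f 27 21 29
f 27 29 28
f 28 29 30
f 28 30 24
f 29 21 31
f 29 31 30
f 30 31 32
f 30 32 24
f 31 21 33
f 31 33 32
f 32 33 34
f 32 34 24
f 33 21 35
f 33 35 34
f 34 35 36
f 34 36 24
f 35 21 37
f 35 37 36
f 36 37 38
f 36 38 24
f 37 21 39
f 37 39 38
f 38 39 40
f 38 40 24
f 39 21 41
f 39 41 40
f 40 41 42
f 40 42 24
f 41 21 43
f 41 43 42
f 42 43 44
f 42 44 24
f 43 21 45
f 43 45 44
f 44 45 46
f 44 46 24
f 45 21 47
f 45 47 46
f 46 47 48
f 46 48 24
f 47 21 49
f 47 49 48
f 48 49 50
f 48 50 24
f 49 21 51
f 49 51 50
f 50 51 52
f 50 52 24
f 51 21 53
f 51 53 52
f 52 53 54
f 52 54 24
f 53 21 22
f 53 22 54
f 54 22 23
f 54 23 24
f 56 55 59
f 56 59 57
f 57 59 60
f 57 60 58
f 59 55 61
f 59 61 60
f 60 61 62
f 60 62 58
f 61 55 63
f 61 63 62
f 62 63 64
f 62 64 58
f 63 55 65
f 63 65 64
f 64 65 66
f 64 66 58
f 65 55 67
f 65 67 66
f 66 67 68
f 66 68 58
f 67 55 69
f 67 69 68
f 68 69 70
f 68 70 58
f 69 55 71
f 69 71 70
f 70 71 72
f 70 72 58
f 71 55 73
f 71 73 72
f 72 73 74
f 72 74 58
f 73 55 75
f 73 75 74
f 74 75 76
f 74 76 58
f 75 55 77
f 75 77 76
f 76 77 78
f 76 78 58
f 77 55 79
f 77 79 78
f 78 79 80
f 78 80 58
f 79 55 56
f 79 56 80
f 80 56 57
f 80 57 58

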